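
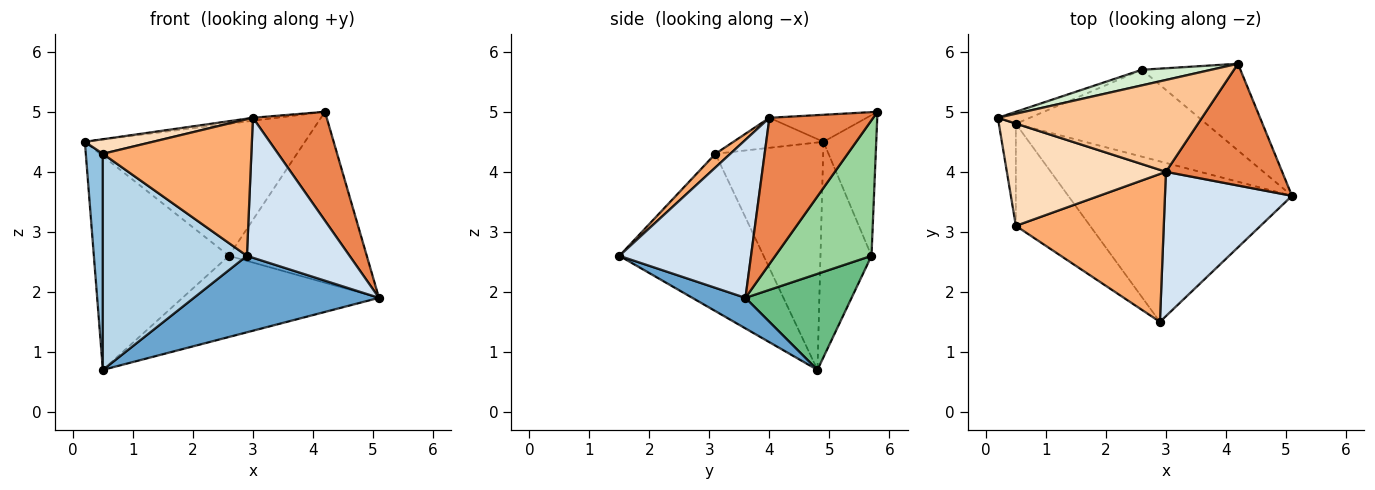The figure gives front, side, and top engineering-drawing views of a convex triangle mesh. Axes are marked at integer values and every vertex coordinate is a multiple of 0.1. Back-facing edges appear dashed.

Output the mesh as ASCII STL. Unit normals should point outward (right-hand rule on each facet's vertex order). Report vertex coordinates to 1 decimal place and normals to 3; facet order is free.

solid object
 facet normal 0.122 -0.427 -0.896
  outer loop
   vertex 0.5 4.8 0.7
   vertex 5.1 3.6 1.9
   vertex 2.9 1.5 2.6
  endloop
 endfacet
 facet normal -0.985 -0.156 -0.074
  outer loop
   vertex 0.5 3.1 4.3
   vertex 0.2 4.9 4.5
   vertex 0.5 4.8 0.7
  endloop
 endfacet
 facet normal -0.671 -0.670 -0.317
  outer loop
   vertex 0.5 3.1 4.3
   vertex 0.5 4.8 0.7
   vertex 2.9 1.5 2.6
  endloop
 endfacet
 facet normal 0.666 -0.519 0.535
  outer loop
   vertex 3.0 4.0 4.9
   vertex 2.9 1.5 2.6
   vertex 5.1 3.6 1.9
  endloop
 endfacet
 facet normal 0.684 -0.486 0.544
  outer loop
   vertex 3.0 4.0 4.9
   vertex 5.1 3.6 1.9
   vertex 4.2 5.8 5.0
  endloop
 endfacet
 facet normal 0.068 -0.677 0.733
  outer loop
   vertex 3.0 4.0 4.9
   vertex 0.5 3.1 4.3
   vertex 2.9 1.5 2.6
  endloop
 endfacet
 facet normal -0.131 0.032 0.991
  outer loop
   vertex 3.0 4.0 4.9
   vertex 4.2 5.8 5.0
   vertex 0.2 4.9 4.5
  endloop
 endfacet
 facet normal -0.184 -0.139 0.973
  outer loop
   vertex 3.0 4.0 4.9
   vertex 0.2 4.9 4.5
   vertex 0.5 3.1 4.3
  endloop
 endfacet
 facet normal 0.346 0.640 -0.686
  outer loop
   vertex 2.6 5.7 2.6
   vertex 5.1 3.6 1.9
   vertex 0.5 4.8 0.7
  endloop
 endfacet
 facet normal 0.529 0.757 -0.384
  outer loop
   vertex 2.6 5.7 2.6
   vertex 4.2 5.8 5.0
   vertex 5.1 3.6 1.9
  endloop
 endfacet
 facet normal -0.353 0.934 -0.052
  outer loop
   vertex 2.6 5.7 2.6
   vertex 0.5 4.8 0.7
   vertex 0.2 4.9 4.5
  endloop
 endfacet
 facet normal -0.232 0.966 0.114
  outer loop
   vertex 2.6 5.7 2.6
   vertex 0.2 4.9 4.5
   vertex 4.2 5.8 5.0
  endloop
 endfacet
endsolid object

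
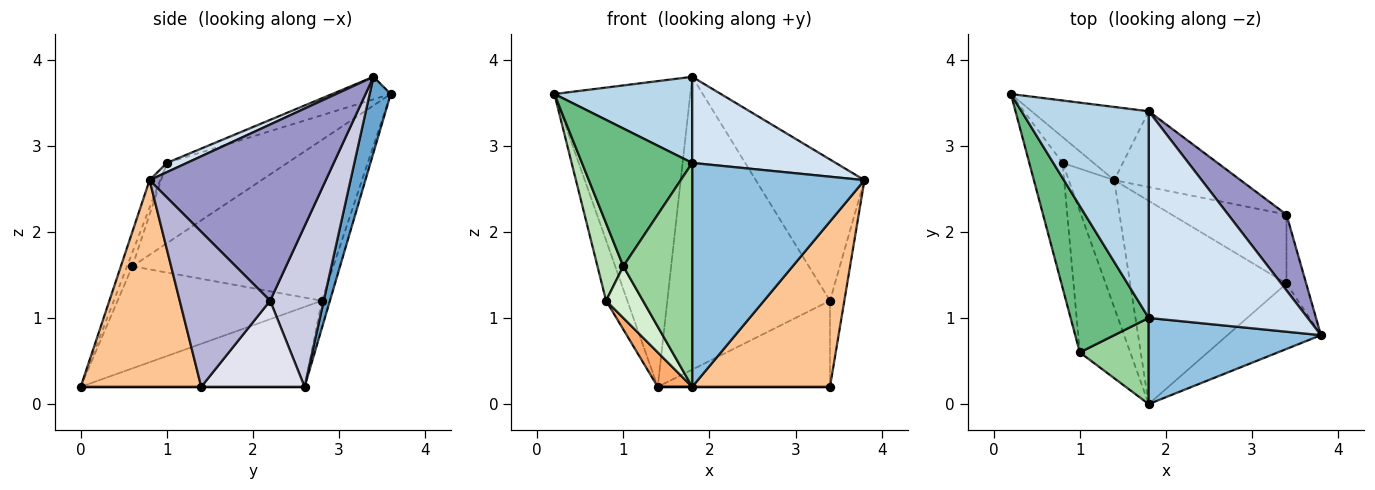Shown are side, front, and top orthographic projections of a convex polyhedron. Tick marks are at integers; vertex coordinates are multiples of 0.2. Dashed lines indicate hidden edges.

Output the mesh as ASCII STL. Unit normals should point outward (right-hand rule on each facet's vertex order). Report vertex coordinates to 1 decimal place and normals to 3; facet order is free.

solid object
 facet normal 0.149 0.962 -0.230
  outer loop
   vertex 1.4 2.6 0.2
   vertex 0.2 3.6 3.6
   vertex 1.8 3.4 3.8
  endloop
 endfacet
 facet normal -0.057 -0.932 0.358
  outer loop
   vertex 1.8 1.0 2.8
   vertex 1.8 0.0 0.2
   vertex 3.8 0.8 2.6
  endloop
 endfacet
 facet normal -0.161 -0.380 0.911
  outer loop
   vertex 1.8 1.0 2.8
   vertex 1.8 3.4 3.8
   vertex 0.2 3.6 3.6
  endloop
 endfacet
 facet normal 0.054 -0.384 0.922
  outer loop
   vertex 1.8 1.0 2.8
   vertex 3.8 0.8 2.6
   vertex 1.8 3.4 3.8
  endloop
 endfacet
 facet normal -0.330 0.868 -0.372
  outer loop
   vertex 0.8 2.8 1.2
   vertex 0.2 3.6 3.6
   vertex 1.4 2.6 0.2
  endloop
 endfacet
 facet normal -0.861 -0.133 -0.490
  outer loop
   vertex 0.8 2.8 1.2
   vertex 1.4 2.6 0.2
   vertex 1.8 0.0 0.2
  endloop
 endfacet
 facet normal 0.631 -0.721 -0.285
  outer loop
   vertex 3.4 1.4 0.2
   vertex 3.8 0.8 2.6
   vertex 1.8 0.0 0.2
  endloop
 endfacet
 facet normal 0.000 0.000 -1.000
  outer loop
   vertex 3.4 1.4 0.2
   vertex 1.8 0.0 0.2
   vertex 1.4 2.6 0.2
  endloop
 endfacet
 facet normal -0.600 -0.548 0.583
  outer loop
   vertex 1.0 0.6 1.6
   vertex 1.8 1.0 2.8
   vertex 0.2 3.6 3.6
  endloop
 endfacet
 facet normal -0.072 -0.931 0.358
  outer loop
   vertex 1.0 0.6 1.6
   vertex 1.8 0.0 0.2
   vertex 1.8 1.0 2.8
  endloop
 endfacet
 facet normal -0.972 -0.125 -0.201
  outer loop
   vertex 1.0 0.6 1.6
   vertex 0.2 3.6 3.6
   vertex 0.8 2.8 1.2
  endloop
 endfacet
 facet normal -0.885 -0.160 -0.437
  outer loop
   vertex 1.0 0.6 1.6
   vertex 0.8 2.8 1.2
   vertex 1.8 0.0 0.2
  endloop
 endfacet
 facet normal 0.819 0.505 0.271
  outer loop
   vertex 3.4 2.2 1.2
   vertex 1.8 3.4 3.8
   vertex 3.8 0.8 2.6
  endloop
 endfacet
 facet normal 0.980 0.156 -0.124
  outer loop
   vertex 3.4 2.2 1.2
   vertex 3.8 0.8 2.6
   vertex 3.4 1.4 0.2
  endloop
 endfacet
 facet normal 0.304 0.922 -0.239
  outer loop
   vertex 3.4 2.2 1.2
   vertex 1.4 2.6 0.2
   vertex 1.8 3.4 3.8
  endloop
 endfacet
 facet normal 0.424 0.707 -0.566
  outer loop
   vertex 3.4 2.2 1.2
   vertex 3.4 1.4 0.2
   vertex 1.4 2.6 0.2
  endloop
 endfacet
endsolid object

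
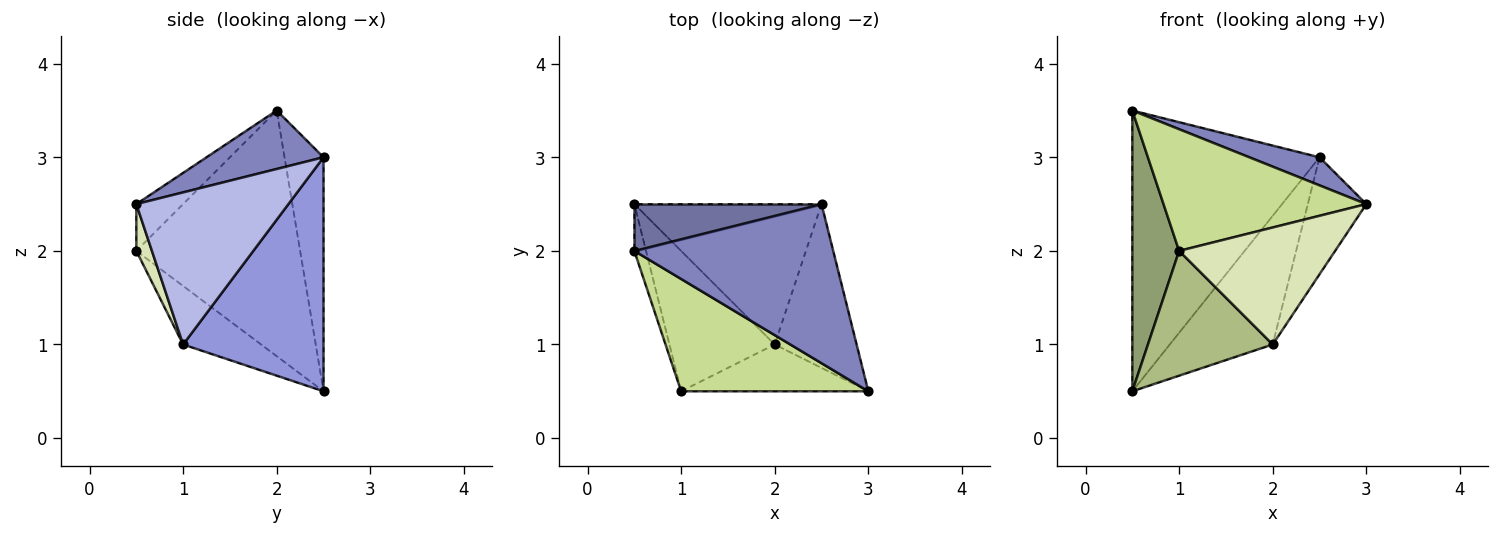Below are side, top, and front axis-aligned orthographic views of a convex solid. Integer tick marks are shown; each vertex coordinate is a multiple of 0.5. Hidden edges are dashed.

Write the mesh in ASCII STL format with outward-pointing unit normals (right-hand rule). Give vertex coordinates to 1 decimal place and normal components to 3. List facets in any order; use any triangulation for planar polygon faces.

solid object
 facet normal -0.201 0.966 0.161
  outer loop
   vertex 2.5 2.5 3.0
   vertex 0.5 2.5 0.5
   vertex 0.5 2.0 3.5
  endloop
 endfacet
 facet normal 0.278 -0.167 0.946
  outer loop
   vertex 2.5 2.5 3.0
   vertex 0.5 2.0 3.5
   vertex 3.0 0.5 2.5
  endloop
 endfacet
 facet normal 0.678 0.497 -0.542
  outer loop
   vertex 2.5 2.5 3.0
   vertex 2.0 1.0 1.0
   vertex 0.5 2.5 0.5
  endloop
 endfacet
 facet normal 0.834 0.321 -0.449
  outer loop
   vertex 2.5 2.5 3.0
   vertex 3.0 0.5 2.5
   vertex 2.0 1.0 1.0
  endloop
 endfacet
 facet normal -0.961 -0.274 -0.046
  outer loop
   vertex 1.0 0.5 2.0
   vertex 0.5 2.0 3.5
   vertex 0.5 2.5 0.5
  endloop
 endfacet
 facet normal -0.383 -0.614 -0.690
  outer loop
   vertex 1.0 0.5 2.0
   vertex 0.5 2.5 0.5
   vertex 2.0 1.0 1.0
  endloop
 endfacet
 facet normal -0.167 -0.724 0.669
  outer loop
   vertex 1.0 0.5 2.0
   vertex 3.0 0.5 2.5
   vertex 0.5 2.0 3.5
  endloop
 endfacet
 facet normal 0.092 -0.925 -0.370
  outer loop
   vertex 1.0 0.5 2.0
   vertex 2.0 1.0 1.0
   vertex 3.0 0.5 2.5
  endloop
 endfacet
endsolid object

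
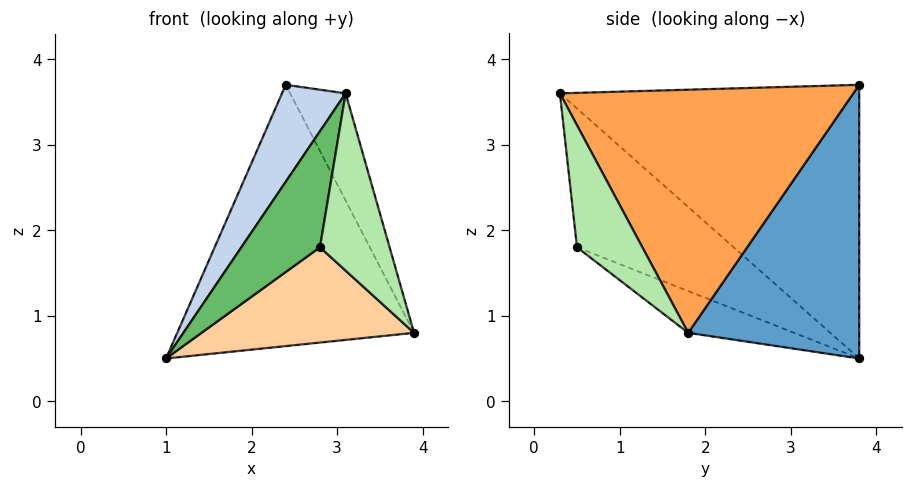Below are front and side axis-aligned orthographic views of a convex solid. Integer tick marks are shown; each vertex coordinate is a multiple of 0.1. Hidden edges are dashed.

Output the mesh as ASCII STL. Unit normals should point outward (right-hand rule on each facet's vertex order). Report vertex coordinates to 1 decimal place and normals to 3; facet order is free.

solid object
 facet normal 0.567 0.785 -0.248
  outer loop
   vertex 2.4 3.8 3.7
   vertex 3.9 1.8 0.8
   vertex 1.0 3.8 0.5
  endloop
 endfacet
 facet normal -0.899 -0.191 0.393
  outer loop
   vertex 2.4 3.8 3.7
   vertex 1.0 3.8 0.5
   vertex 3.1 0.3 3.6
  endloop
 endfacet
 facet normal 0.918 0.174 0.355
  outer loop
   vertex 2.4 3.8 3.7
   vertex 3.1 0.3 3.6
   vertex 3.9 1.8 0.8
  endloop
 endfacet
 facet normal -0.231 -0.463 -0.856
  outer loop
   vertex 2.8 0.5 1.8
   vertex 1.0 3.8 0.5
   vertex 3.9 1.8 0.8
  endloop
 endfacet
 facet normal -0.889 -0.446 0.099
  outer loop
   vertex 2.8 0.5 1.8
   vertex 3.1 0.3 3.6
   vertex 1.0 3.8 0.5
  endloop
 endfacet
 facet normal 0.672 -0.716 -0.191
  outer loop
   vertex 2.8 0.5 1.8
   vertex 3.9 1.8 0.8
   vertex 3.1 0.3 3.6
  endloop
 endfacet
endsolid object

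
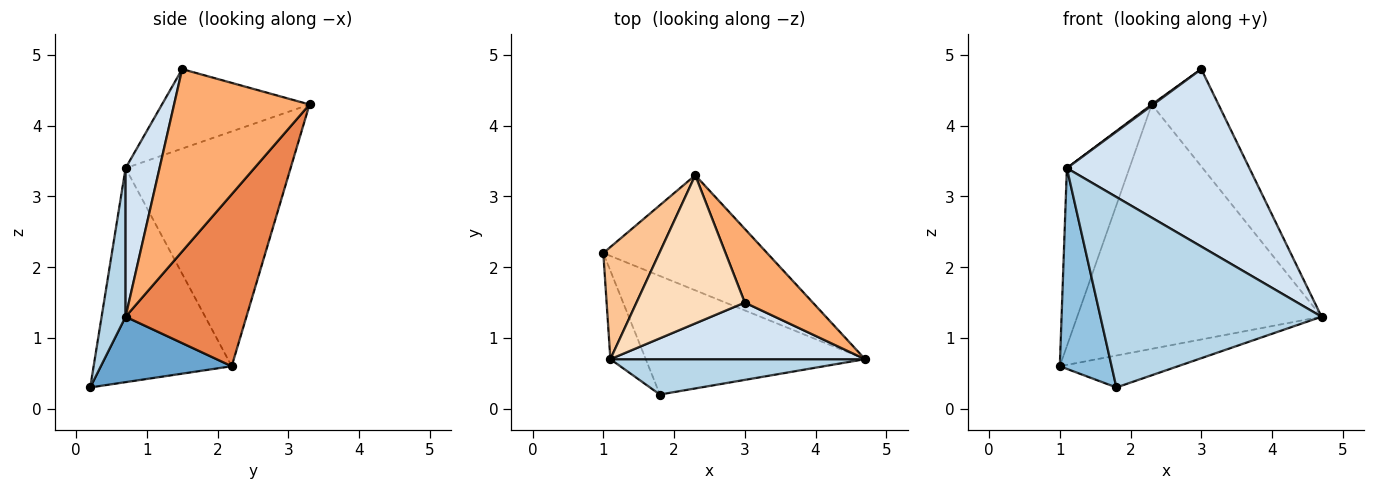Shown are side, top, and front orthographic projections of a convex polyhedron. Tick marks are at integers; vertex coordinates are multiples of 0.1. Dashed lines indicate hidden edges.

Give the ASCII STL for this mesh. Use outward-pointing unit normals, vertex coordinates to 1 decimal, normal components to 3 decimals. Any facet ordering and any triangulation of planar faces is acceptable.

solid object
 facet normal 0.277 0.250 -0.928
  outer loop
   vertex 1.8 0.2 0.3
   vertex 1.0 2.2 0.6
   vertex 4.7 0.7 1.3
  endloop
 endfacet
 facet normal -0.925 -0.347 -0.153
  outer loop
   vertex 1.1 0.7 3.4
   vertex 1.0 2.2 0.6
   vertex 1.8 0.2 0.3
  endloop
 endfacet
 facet normal 0.106 -0.978 0.182
  outer loop
   vertex 1.1 0.7 3.4
   vertex 1.8 0.2 0.3
   vertex 4.7 0.7 1.3
  endloop
 endfacet
 facet normal 0.175 -0.938 0.299
  outer loop
   vertex 1.1 0.7 3.4
   vertex 4.7 0.7 1.3
   vertex 3.0 1.5 4.8
  endloop
 endfacet
 facet normal 0.408 0.826 -0.389
  outer loop
   vertex 2.3 3.3 4.3
   vertex 4.7 0.7 1.3
   vertex 1.0 2.2 0.6
  endloop
 endfacet
 facet normal 0.851 0.419 0.317
  outer loop
   vertex 2.3 3.3 4.3
   vertex 3.0 1.5 4.8
   vertex 4.7 0.7 1.3
  endloop
 endfacet
 facet normal -0.913 0.346 0.218
  outer loop
   vertex 2.3 3.3 4.3
   vertex 1.0 2.2 0.6
   vertex 1.1 0.7 3.4
  endloop
 endfacet
 facet normal -0.592 -0.006 0.806
  outer loop
   vertex 2.3 3.3 4.3
   vertex 1.1 0.7 3.4
   vertex 3.0 1.5 4.8
  endloop
 endfacet
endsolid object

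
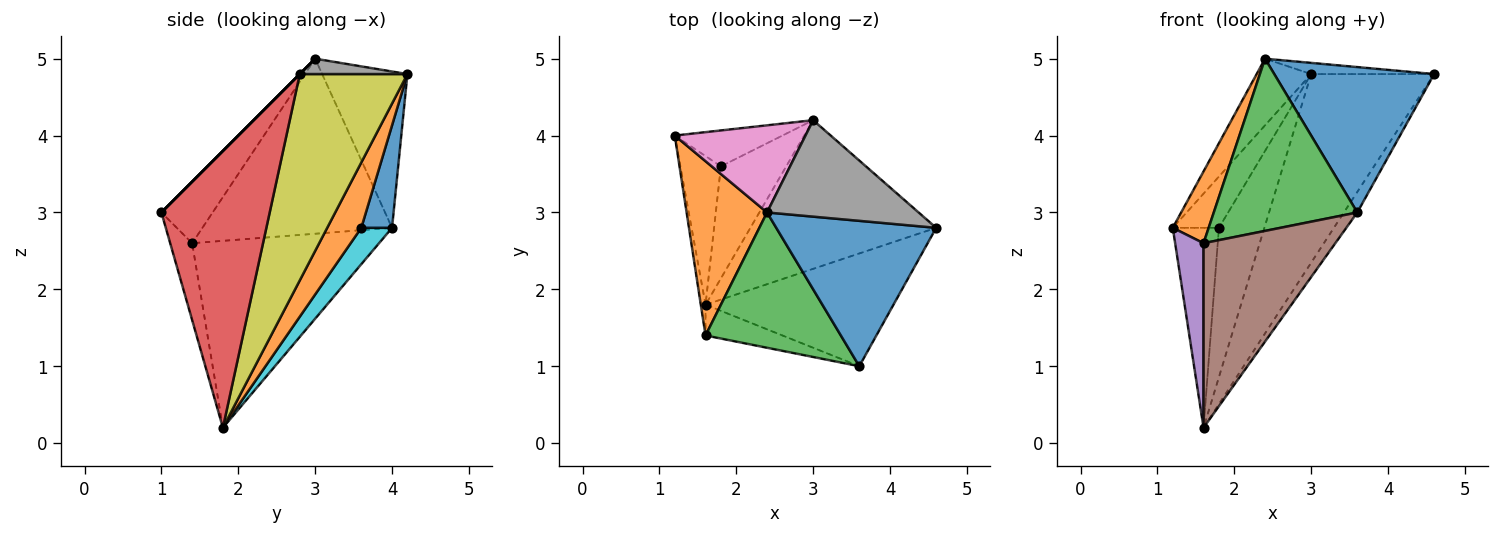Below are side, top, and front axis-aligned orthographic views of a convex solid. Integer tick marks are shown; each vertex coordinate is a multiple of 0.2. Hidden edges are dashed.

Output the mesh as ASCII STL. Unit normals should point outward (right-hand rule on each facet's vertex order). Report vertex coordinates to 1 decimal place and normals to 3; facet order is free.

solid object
 facet normal 0.000 -0.707 0.707
  outer loop
   vertex 2.4 3.0 5.0
   vertex 3.6 1.0 3.0
   vertex 4.6 2.8 4.8
  endloop
 endfacet
 facet normal -0.896 -0.169 0.411
  outer loop
   vertex 1.6 1.4 2.6
   vertex 2.4 3.0 5.0
   vertex 1.2 4.0 2.8
  endloop
 endfacet
 facet normal -0.270 -0.757 0.595
  outer loop
   vertex 1.6 1.4 2.6
   vertex 3.6 1.0 3.0
   vertex 2.4 3.0 5.0
  endloop
 endfacet
 facet normal 0.823 0.102 -0.559
  outer loop
   vertex 1.6 1.8 0.2
   vertex 4.6 2.8 4.8
   vertex 3.6 1.0 3.0
  endloop
 endfacet
 facet normal -0.988 -0.150 -0.025
  outer loop
   vertex 1.6 1.8 0.2
   vertex 1.6 1.4 2.6
   vertex 1.2 4.0 2.8
  endloop
 endfacet
 facet normal -0.162 -0.973 -0.162
  outer loop
   vertex 1.6 1.8 0.2
   vertex 3.6 1.0 3.0
   vertex 1.6 1.4 2.6
  endloop
 endfacet
 facet normal -0.689 0.440 0.576
  outer loop
   vertex 3.0 4.2 4.8
   vertex 1.2 4.0 2.8
   vertex 2.4 3.0 5.0
  endloop
 endfacet
 facet normal 0.100 0.115 0.988
  outer loop
   vertex 3.0 4.2 4.8
   vertex 2.4 3.0 5.0
   vertex 4.6 2.8 4.8
  endloop
 endfacet
 facet normal 0.566 0.647 -0.510
  outer loop
   vertex 3.0 4.2 4.8
   vertex 4.6 2.8 4.8
   vertex 1.6 1.8 0.2
  endloop
 endfacet
 facet normal 0.472 0.708 -0.526
  outer loop
   vertex 1.8 3.6 2.8
   vertex 1.6 1.8 0.2
   vertex 1.2 4.0 2.8
  endloop
 endfacet
 facet normal 0.479 0.719 -0.503
  outer loop
   vertex 1.8 3.6 2.8
   vertex 1.2 4.0 2.8
   vertex 3.0 4.2 4.8
  endloop
 endfacet
 facet normal 0.514 0.686 -0.514
  outer loop
   vertex 1.8 3.6 2.8
   vertex 3.0 4.2 4.8
   vertex 1.6 1.8 0.2
  endloop
 endfacet
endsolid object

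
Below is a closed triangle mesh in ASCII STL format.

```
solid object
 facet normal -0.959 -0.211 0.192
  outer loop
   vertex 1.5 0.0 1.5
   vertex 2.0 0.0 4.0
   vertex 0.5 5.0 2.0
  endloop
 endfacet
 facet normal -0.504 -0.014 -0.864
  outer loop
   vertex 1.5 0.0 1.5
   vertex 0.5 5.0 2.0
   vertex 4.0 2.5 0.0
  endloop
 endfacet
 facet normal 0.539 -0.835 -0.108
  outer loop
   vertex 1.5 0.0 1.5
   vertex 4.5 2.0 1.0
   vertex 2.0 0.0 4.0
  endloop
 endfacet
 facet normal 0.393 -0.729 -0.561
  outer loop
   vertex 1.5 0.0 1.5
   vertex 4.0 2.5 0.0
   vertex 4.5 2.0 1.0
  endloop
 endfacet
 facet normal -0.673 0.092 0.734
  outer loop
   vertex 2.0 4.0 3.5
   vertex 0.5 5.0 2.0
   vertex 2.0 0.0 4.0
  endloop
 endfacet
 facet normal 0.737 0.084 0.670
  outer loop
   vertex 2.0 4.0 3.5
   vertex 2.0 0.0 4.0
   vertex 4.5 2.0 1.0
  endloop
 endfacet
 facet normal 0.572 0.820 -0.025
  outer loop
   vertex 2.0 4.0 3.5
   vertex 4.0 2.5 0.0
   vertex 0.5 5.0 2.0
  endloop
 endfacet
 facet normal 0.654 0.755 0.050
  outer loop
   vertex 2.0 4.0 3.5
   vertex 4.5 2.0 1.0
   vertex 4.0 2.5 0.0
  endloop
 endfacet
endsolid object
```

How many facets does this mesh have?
8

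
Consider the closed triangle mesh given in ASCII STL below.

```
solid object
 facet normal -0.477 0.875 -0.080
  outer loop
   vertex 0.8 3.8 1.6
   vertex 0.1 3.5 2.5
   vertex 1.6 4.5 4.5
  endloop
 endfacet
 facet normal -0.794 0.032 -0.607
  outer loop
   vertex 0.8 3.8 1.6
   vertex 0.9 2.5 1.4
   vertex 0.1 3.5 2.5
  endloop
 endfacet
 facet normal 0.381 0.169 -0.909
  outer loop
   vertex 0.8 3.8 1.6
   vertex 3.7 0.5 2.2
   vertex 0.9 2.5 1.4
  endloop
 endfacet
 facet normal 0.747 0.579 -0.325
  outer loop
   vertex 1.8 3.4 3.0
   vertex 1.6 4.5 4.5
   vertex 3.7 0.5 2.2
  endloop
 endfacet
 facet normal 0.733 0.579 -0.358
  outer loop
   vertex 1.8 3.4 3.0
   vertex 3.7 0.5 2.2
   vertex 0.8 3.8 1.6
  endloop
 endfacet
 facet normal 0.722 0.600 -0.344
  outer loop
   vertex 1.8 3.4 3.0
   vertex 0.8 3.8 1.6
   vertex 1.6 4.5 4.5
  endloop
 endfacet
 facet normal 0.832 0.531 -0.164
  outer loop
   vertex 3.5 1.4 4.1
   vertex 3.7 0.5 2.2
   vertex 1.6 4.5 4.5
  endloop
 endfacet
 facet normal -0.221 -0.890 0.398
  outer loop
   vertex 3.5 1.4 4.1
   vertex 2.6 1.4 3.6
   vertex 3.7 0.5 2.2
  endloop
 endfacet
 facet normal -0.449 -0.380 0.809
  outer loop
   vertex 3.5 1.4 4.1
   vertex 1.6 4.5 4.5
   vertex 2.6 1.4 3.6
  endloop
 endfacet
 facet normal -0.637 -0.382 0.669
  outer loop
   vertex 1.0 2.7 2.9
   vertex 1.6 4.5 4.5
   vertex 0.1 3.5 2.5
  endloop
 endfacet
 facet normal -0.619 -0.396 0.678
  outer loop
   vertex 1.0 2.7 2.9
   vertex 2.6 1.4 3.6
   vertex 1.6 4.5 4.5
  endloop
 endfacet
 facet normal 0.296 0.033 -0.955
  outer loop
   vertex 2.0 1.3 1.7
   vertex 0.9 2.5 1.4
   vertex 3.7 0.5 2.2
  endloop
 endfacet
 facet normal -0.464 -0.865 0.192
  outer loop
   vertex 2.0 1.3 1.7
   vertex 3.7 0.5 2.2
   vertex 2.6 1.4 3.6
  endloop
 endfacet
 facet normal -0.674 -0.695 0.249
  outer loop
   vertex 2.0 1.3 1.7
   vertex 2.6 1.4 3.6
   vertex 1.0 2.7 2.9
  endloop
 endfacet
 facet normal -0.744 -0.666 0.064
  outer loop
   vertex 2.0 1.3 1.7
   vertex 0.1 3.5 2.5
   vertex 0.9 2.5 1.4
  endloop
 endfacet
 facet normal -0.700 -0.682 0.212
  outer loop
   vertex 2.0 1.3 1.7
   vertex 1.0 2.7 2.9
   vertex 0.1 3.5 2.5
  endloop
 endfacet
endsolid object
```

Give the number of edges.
24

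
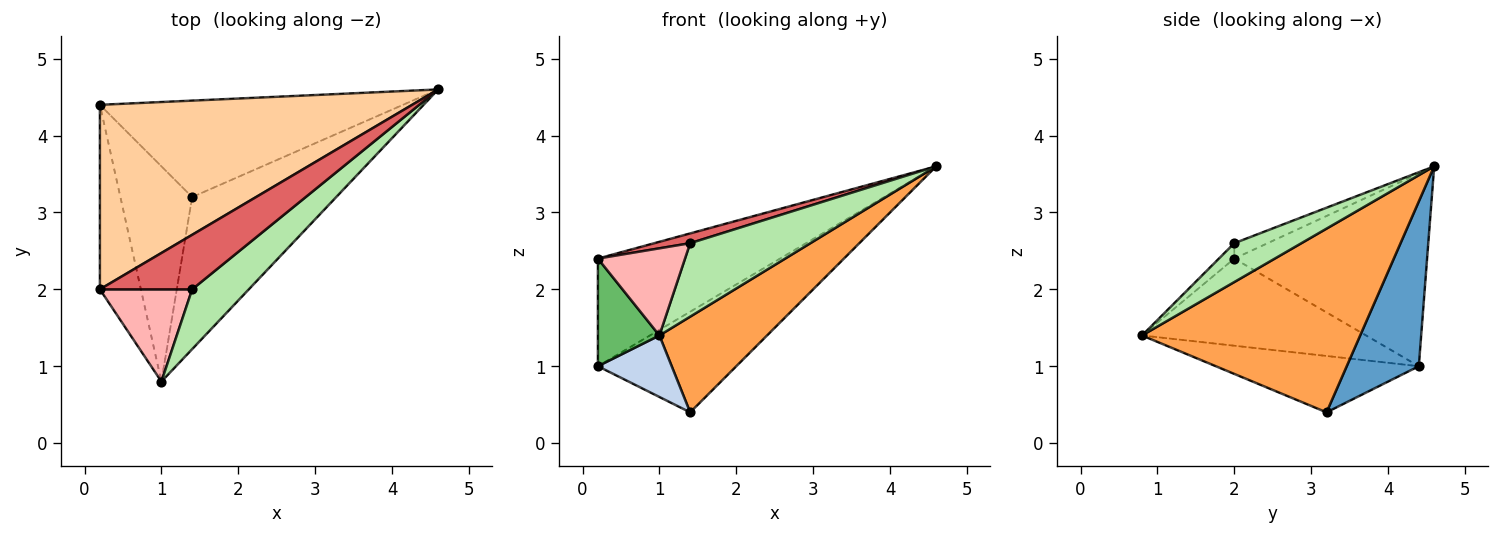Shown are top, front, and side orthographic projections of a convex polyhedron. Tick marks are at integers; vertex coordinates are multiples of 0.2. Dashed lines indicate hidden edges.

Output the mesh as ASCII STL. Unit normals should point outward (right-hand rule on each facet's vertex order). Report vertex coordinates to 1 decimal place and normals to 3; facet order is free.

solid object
 facet normal 0.352 0.676 -0.648
  outer loop
   vertex 1.4 3.2 0.4
   vertex 0.2 4.4 1.0
   vertex 4.6 4.6 3.6
  endloop
 endfacet
 facet normal -0.603 -0.219 -0.767
  outer loop
   vertex 1.4 3.2 0.4
   vertex 1.0 0.8 1.4
   vertex 0.2 4.4 1.0
  endloop
 endfacet
 facet normal 0.734 -0.362 -0.575
  outer loop
   vertex 1.4 3.2 0.4
   vertex 4.6 4.6 3.6
   vertex 1.0 0.8 1.4
  endloop
 endfacet
 facet normal -0.471 0.445 0.762
  outer loop
   vertex 0.2 2.0 2.4
   vertex 4.6 4.6 3.6
   vertex 0.2 4.4 1.0
  endloop
 endfacet
 facet normal -0.878 -0.241 -0.413
  outer loop
   vertex 0.2 2.0 2.4
   vertex 0.2 4.4 1.0
   vertex 1.0 0.8 1.4
  endloop
 endfacet
 facet normal 0.397 -0.712 0.579
  outer loop
   vertex 1.4 2.0 2.6
   vertex 1.0 0.8 1.4
   vertex 4.6 4.6 3.6
  endloop
 endfacet
 facet normal -0.162 -0.174 0.971
  outer loop
   vertex 1.4 2.0 2.6
   vertex 4.6 4.6 3.6
   vertex 0.2 2.0 2.4
  endloop
 endfacet
 facet normal -0.120 -0.682 0.722
  outer loop
   vertex 1.4 2.0 2.6
   vertex 0.2 2.0 2.4
   vertex 1.0 0.8 1.4
  endloop
 endfacet
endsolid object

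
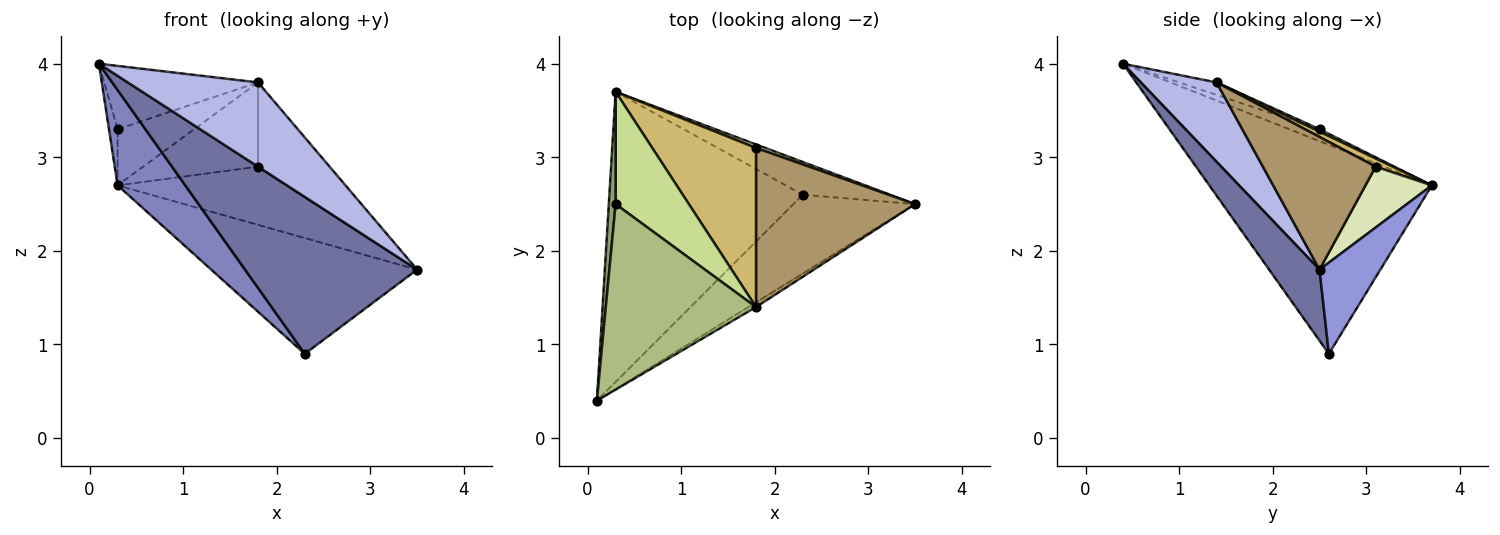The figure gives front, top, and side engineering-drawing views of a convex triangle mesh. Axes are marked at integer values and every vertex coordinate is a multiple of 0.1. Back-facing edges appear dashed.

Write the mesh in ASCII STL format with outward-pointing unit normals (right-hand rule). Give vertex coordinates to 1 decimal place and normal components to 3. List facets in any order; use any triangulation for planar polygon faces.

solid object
 facet normal 0.253 -0.865 -0.434
  outer loop
   vertex 2.3 2.6 0.9
   vertex 3.5 2.5 1.8
   vertex 0.1 0.4 4.0
  endloop
 endfacet
 facet normal -0.716 -0.218 -0.663
  outer loop
   vertex 2.3 2.6 0.9
   vertex 0.1 0.4 4.0
   vertex 0.3 3.7 2.7
  endloop
 endfacet
 facet normal 0.273 0.926 -0.262
  outer loop
   vertex 2.3 2.6 0.9
   vertex 0.3 3.7 2.7
   vertex 3.5 2.5 1.8
  endloop
 endfacet
 facet normal 0.502 -0.863 -0.048
  outer loop
   vertex 1.8 1.4 3.8
   vertex 0.1 0.4 4.0
   vertex 3.5 2.5 1.8
  endloop
 endfacet
 facet normal -0.843 0.241 0.482
  outer loop
   vertex 0.3 2.5 3.3
   vertex 0.3 3.7 2.7
   vertex 0.1 0.4 4.0
  endloop
 endfacet
 facet normal -0.078 0.322 0.944
  outer loop
   vertex 0.3 2.5 3.3
   vertex 0.1 0.4 4.0
   vertex 1.8 1.4 3.8
  endloop
 endfacet
 facet normal 0.030 0.447 0.894
  outer loop
   vertex 0.3 2.5 3.3
   vertex 1.8 1.4 3.8
   vertex 0.3 3.7 2.7
  endloop
 endfacet
 facet normal 0.364 0.930 0.056
  outer loop
   vertex 1.8 3.1 2.9
   vertex 3.5 2.5 1.8
   vertex 0.3 3.7 2.7
  endloop
 endfacet
 facet normal 0.593 0.377 0.711
  outer loop
   vertex 1.8 3.1 2.9
   vertex 1.8 1.4 3.8
   vertex 3.5 2.5 1.8
  endloop
 endfacet
 facet normal 0.069 0.467 0.882
  outer loop
   vertex 1.8 3.1 2.9
   vertex 0.3 3.7 2.7
   vertex 1.8 1.4 3.8
  endloop
 endfacet
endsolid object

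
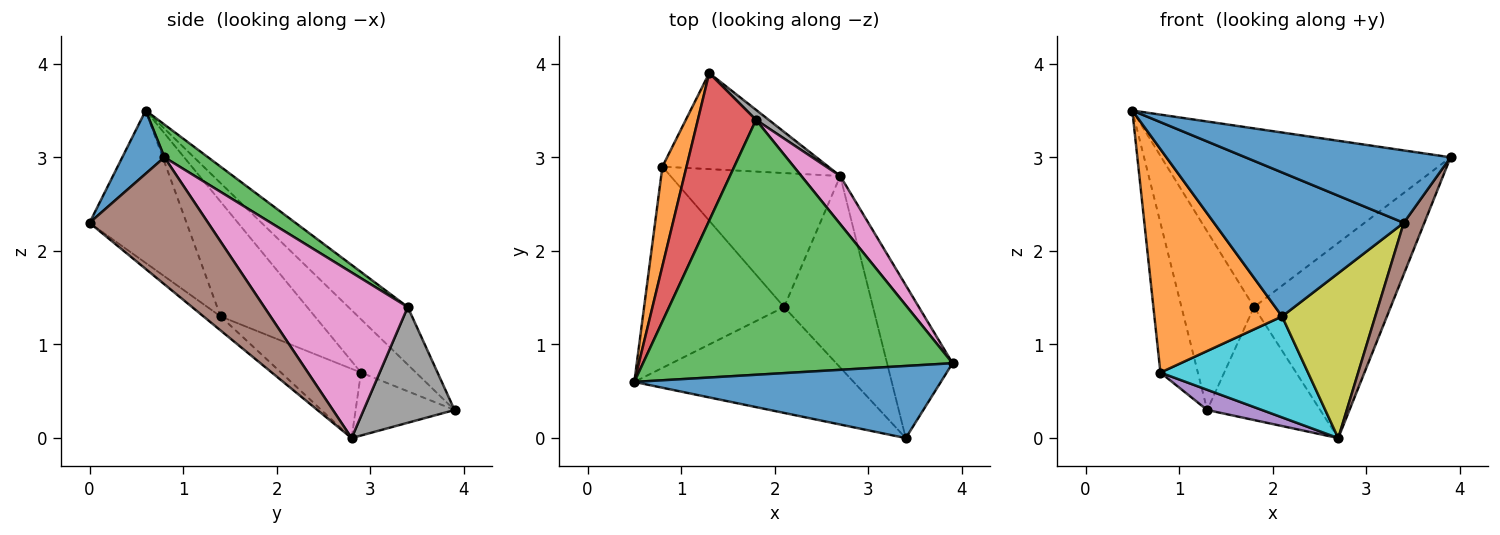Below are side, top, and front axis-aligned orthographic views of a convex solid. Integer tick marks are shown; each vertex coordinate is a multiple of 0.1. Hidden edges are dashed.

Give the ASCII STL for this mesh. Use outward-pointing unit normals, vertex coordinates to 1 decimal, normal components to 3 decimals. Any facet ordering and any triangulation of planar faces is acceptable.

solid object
 facet normal 0.144 -0.701 0.698
  outer loop
   vertex 3.4 0.0 2.3
   vertex 3.9 0.8 3.0
   vertex 0.5 0.6 3.5
  endloop
 endfacet
 facet normal -0.774 0.527 0.350
  outer loop
   vertex 0.8 2.9 0.7
   vertex 0.5 0.6 3.5
   vertex 1.3 3.9 0.3
  endloop
 endfacet
 facet normal 0.086 0.572 0.816
  outer loop
   vertex 1.8 3.4 1.4
   vertex 0.5 0.6 3.5
   vertex 3.9 0.8 3.0
  endloop
 endfacet
 facet normal -0.534 0.652 0.539
  outer loop
   vertex 1.8 3.4 1.4
   vertex 1.3 3.9 0.3
   vertex 0.5 0.6 3.5
  endloop
 endfacet
 facet normal -0.348 -0.193 -0.917
  outer loop
   vertex 2.7 2.8 0.0
   vertex 0.8 2.9 0.7
   vertex 1.3 3.9 0.3
  endloop
 endfacet
 facet normal 0.878 -0.153 -0.453
  outer loop
   vertex 2.7 2.8 0.0
   vertex 3.9 0.8 3.0
   vertex 3.4 0.0 2.3
  endloop
 endfacet
 facet normal 0.714 0.680 0.168
  outer loop
   vertex 2.7 2.8 0.0
   vertex 1.8 3.4 1.4
   vertex 3.9 0.8 3.0
  endloop
 endfacet
 facet normal 0.625 0.777 0.069
  outer loop
   vertex 2.7 2.8 0.0
   vertex 1.3 3.9 0.3
   vertex 1.8 3.4 1.4
  endloop
 endfacet
 facet normal -0.119 -0.648 -0.752
  outer loop
   vertex 2.1 1.4 1.3
   vertex 2.7 2.8 0.0
   vertex 3.4 0.0 2.3
  endloop
 endfacet
 facet normal -0.310 -0.572 -0.759
  outer loop
   vertex 2.1 1.4 1.3
   vertex 0.8 2.9 0.7
   vertex 2.7 2.8 0.0
  endloop
 endfacet
 facet normal -0.381 -0.745 -0.548
  outer loop
   vertex 2.1 1.4 1.3
   vertex 3.4 0.0 2.3
   vertex 0.5 0.6 3.5
  endloop
 endfacet
 facet normal -0.481 -0.652 -0.587
  outer loop
   vertex 2.1 1.4 1.3
   vertex 0.5 0.6 3.5
   vertex 0.8 2.9 0.7
  endloop
 endfacet
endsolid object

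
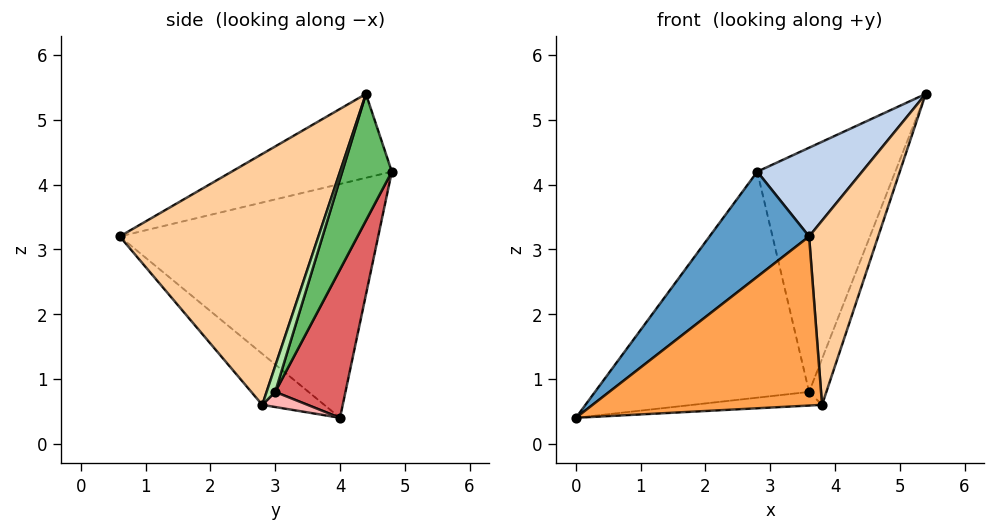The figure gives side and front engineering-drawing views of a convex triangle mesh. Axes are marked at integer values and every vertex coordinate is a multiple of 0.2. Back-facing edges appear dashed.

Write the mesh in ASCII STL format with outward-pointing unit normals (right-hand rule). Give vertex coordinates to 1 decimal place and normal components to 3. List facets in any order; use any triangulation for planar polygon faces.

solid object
 facet normal -0.742 -0.286 0.607
  outer loop
   vertex 2.8 4.8 4.2
   vertex 0.0 4.0 0.4
   vertex 3.6 0.6 3.2
  endloop
 endfacet
 facet normal -0.437 -0.286 0.852
  outer loop
   vertex 2.8 4.8 4.2
   vertex 3.6 0.6 3.2
   vertex 5.4 4.4 5.4
  endloop
 endfacet
 facet normal -0.200 -0.740 -0.642
  outer loop
   vertex 3.8 2.8 0.6
   vertex 3.6 0.6 3.2
   vertex 0.0 4.0 0.4
  endloop
 endfacet
 facet normal 0.925 -0.322 -0.201
  outer loop
   vertex 3.8 2.8 0.6
   vertex 5.4 4.4 5.4
   vertex 3.6 0.6 3.2
  endloop
 endfacet
 facet normal 0.312 0.868 -0.386
  outer loop
   vertex 3.6 3.0 0.8
   vertex 2.8 4.8 4.2
   vertex 5.4 4.4 5.4
  endloop
 endfacet
 facet normal 0.408 0.816 -0.408
  outer loop
   vertex 3.6 3.0 0.8
   vertex 5.4 4.4 5.4
   vertex 3.8 2.8 0.6
  endloop
 endfacet
 facet normal 0.286 0.873 -0.395
  outer loop
   vertex 3.6 3.0 0.8
   vertex 0.0 4.0 0.4
   vertex 2.8 4.8 4.2
  endloop
 endfacet
 facet normal 0.282 0.805 -0.523
  outer loop
   vertex 3.6 3.0 0.8
   vertex 3.8 2.8 0.6
   vertex 0.0 4.0 0.4
  endloop
 endfacet
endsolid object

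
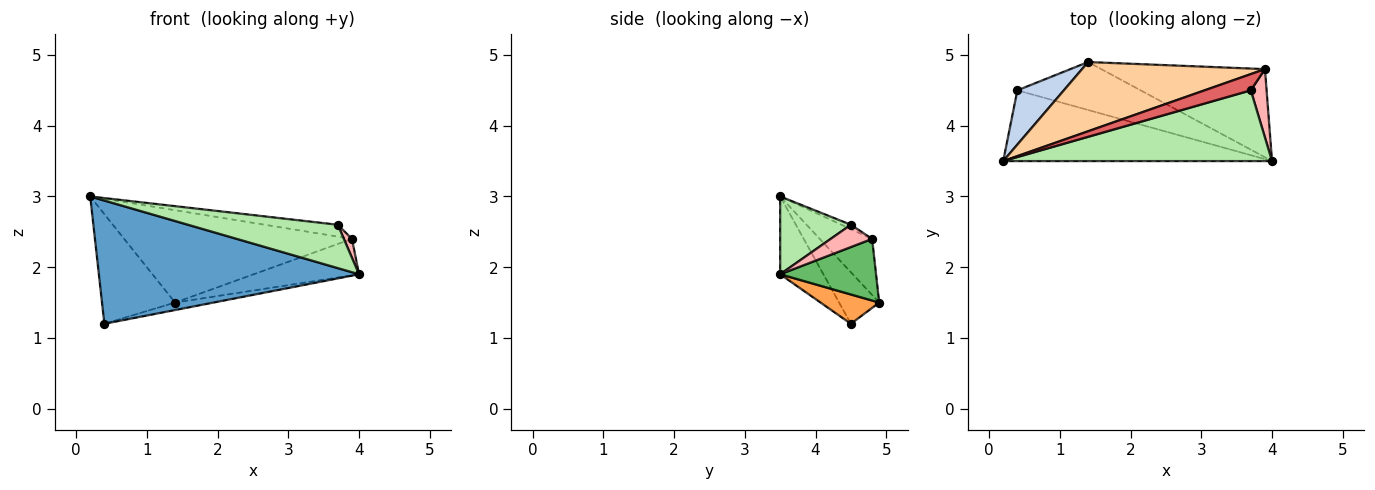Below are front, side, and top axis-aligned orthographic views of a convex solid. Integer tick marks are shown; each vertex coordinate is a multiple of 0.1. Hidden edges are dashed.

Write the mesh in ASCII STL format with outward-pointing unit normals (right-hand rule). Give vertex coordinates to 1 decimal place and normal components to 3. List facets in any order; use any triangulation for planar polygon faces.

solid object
 facet normal -0.143 -0.858 -0.493
  outer loop
   vertex 0.4 4.5 1.2
   vertex 4.0 3.5 1.9
   vertex 0.2 3.5 3.0
  endloop
 endfacet
 facet normal -0.441 0.804 0.398
  outer loop
   vertex 0.4 4.5 1.2
   vertex 0.2 3.5 3.0
   vertex 1.4 4.9 1.5
  endloop
 endfacet
 facet normal 0.229 0.150 -0.962
  outer loop
   vertex 0.4 4.5 1.2
   vertex 1.4 4.9 1.5
   vertex 4.0 3.5 1.9
  endloop
 endfacet
 facet normal -0.181 0.787 0.590
  outer loop
   vertex 3.9 4.8 2.4
   vertex 1.4 4.9 1.5
   vertex 0.2 3.5 3.0
  endloop
 endfacet
 facet normal 0.329 0.361 -0.873
  outer loop
   vertex 3.9 4.8 2.4
   vertex 4.0 3.5 1.9
   vertex 1.4 4.9 1.5
  endloop
 endfacet
 facet normal 0.240 -0.507 0.828
  outer loop
   vertex 3.7 4.5 2.6
   vertex 0.2 3.5 3.0
   vertex 4.0 3.5 1.9
  endloop
 endfacet
 facet normal -0.076 0.588 0.806
  outer loop
   vertex 3.7 4.5 2.6
   vertex 3.9 4.8 2.4
   vertex 0.2 3.5 3.0
  endloop
 endfacet
 facet normal 0.806 -0.157 0.570
  outer loop
   vertex 3.7 4.5 2.6
   vertex 4.0 3.5 1.9
   vertex 3.9 4.8 2.4
  endloop
 endfacet
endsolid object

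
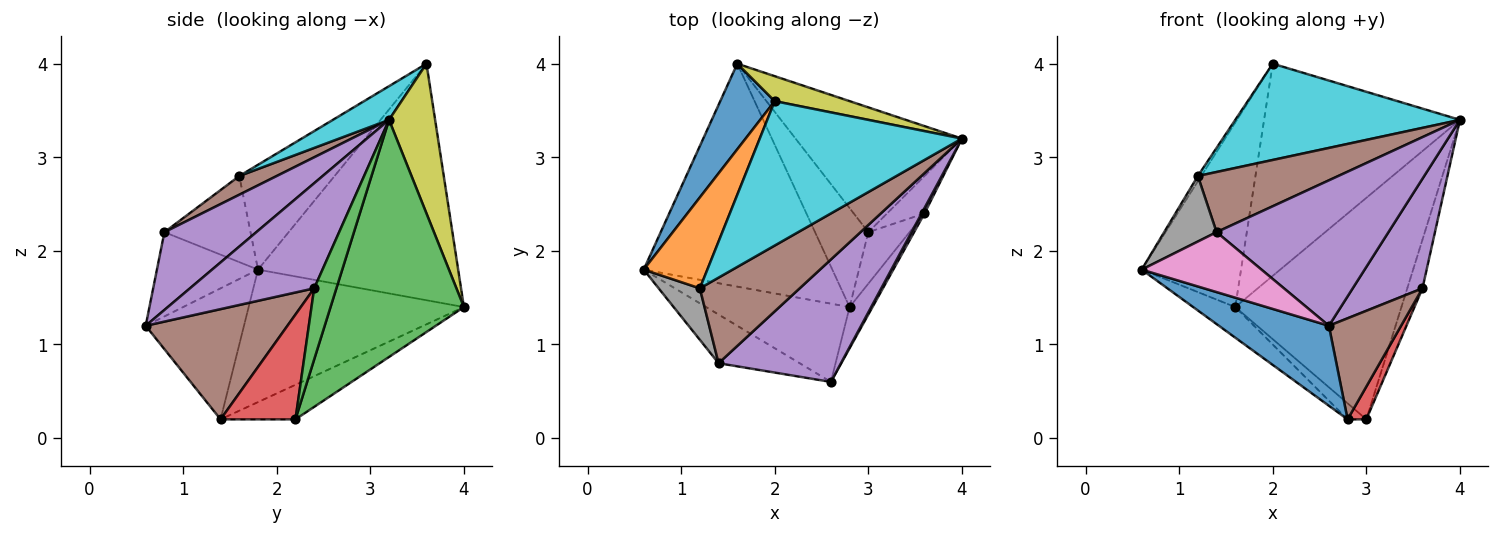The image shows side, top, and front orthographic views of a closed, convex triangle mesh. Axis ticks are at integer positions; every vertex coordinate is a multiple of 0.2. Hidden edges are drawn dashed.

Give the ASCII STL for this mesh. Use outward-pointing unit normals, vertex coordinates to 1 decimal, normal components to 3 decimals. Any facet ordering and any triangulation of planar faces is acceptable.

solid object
 facet normal -0.538 -0.602 -0.590
  outer loop
   vertex 2.8 1.4 0.2
   vertex 2.6 0.6 1.2
   vertex 0.6 1.8 1.8
  endloop
 endfacet
 facet normal -0.571 0.112 -0.813
  outer loop
   vertex 2.8 1.4 0.2
   vertex 0.6 1.8 1.8
   vertex 1.6 4.0 1.4
  endloop
 endfacet
 facet normal 0.573 0.714 -0.402
  outer loop
   vertex 3.0 2.2 0.2
   vertex 1.6 4.0 1.4
   vertex 4.0 3.2 3.4
  endloop
 endfacet
 facet normal -0.539 0.135 -0.831
  outer loop
   vertex 3.0 2.2 0.2
   vertex 2.8 1.4 0.2
   vertex 1.6 4.0 1.4
  endloop
 endfacet
 facet normal 0.379 -0.708 0.596
  outer loop
   vertex 1.4 0.8 2.2
   vertex 2.6 0.6 1.2
   vertex 4.0 3.2 3.4
  endloop
 endfacet
 facet normal 0.152 -0.569 0.809
  outer loop
   vertex 1.4 0.8 2.2
   vertex 4.0 3.2 3.4
   vertex 1.2 1.6 2.8
  endloop
 endfacet
 facet normal -0.548 -0.649 -0.528
  outer loop
   vertex 1.4 0.8 2.2
   vertex 0.6 1.8 1.8
   vertex 2.6 0.6 1.2
  endloop
 endfacet
 facet normal -0.791 -0.481 0.378
  outer loop
   vertex 1.4 0.8 2.2
   vertex 1.2 1.6 2.8
   vertex 0.6 1.8 1.8
  endloop
 endfacet
 facet normal 0.228 0.967 0.114
  outer loop
   vertex 2.0 3.6 4.0
   vertex 4.0 3.2 3.4
   vertex 1.6 4.0 1.4
  endloop
 endfacet
 facet normal 0.137 -0.549 0.824
  outer loop
   vertex 2.0 3.6 4.0
   vertex 1.2 1.6 2.8
   vertex 4.0 3.2 3.4
  endloop
 endfacet
 facet normal -0.877 0.435 0.202
  outer loop
   vertex 2.0 3.6 4.0
   vertex 1.6 4.0 1.4
   vertex 0.6 1.8 1.8
  endloop
 endfacet
 facet normal -0.854 0.031 0.519
  outer loop
   vertex 2.0 3.6 4.0
   vertex 0.6 1.8 1.8
   vertex 1.2 1.6 2.8
  endloop
 endfacet
 facet normal 0.757 0.518 -0.398
  outer loop
   vertex 3.6 2.4 1.6
   vertex 3.0 2.2 0.2
   vertex 4.0 3.2 3.4
  endloop
 endfacet
 facet normal 0.907 -0.227 -0.356
  outer loop
   vertex 3.6 2.4 1.6
   vertex 2.8 1.4 0.2
   vertex 3.0 2.2 0.2
  endloop
 endfacet
 facet normal 0.872 -0.490 0.024
  outer loop
   vertex 3.6 2.4 1.6
   vertex 4.0 3.2 3.4
   vertex 2.6 0.6 1.2
  endloop
 endfacet
 facet normal 0.876 -0.446 -0.182
  outer loop
   vertex 3.6 2.4 1.6
   vertex 2.6 0.6 1.2
   vertex 2.8 1.4 0.2
  endloop
 endfacet
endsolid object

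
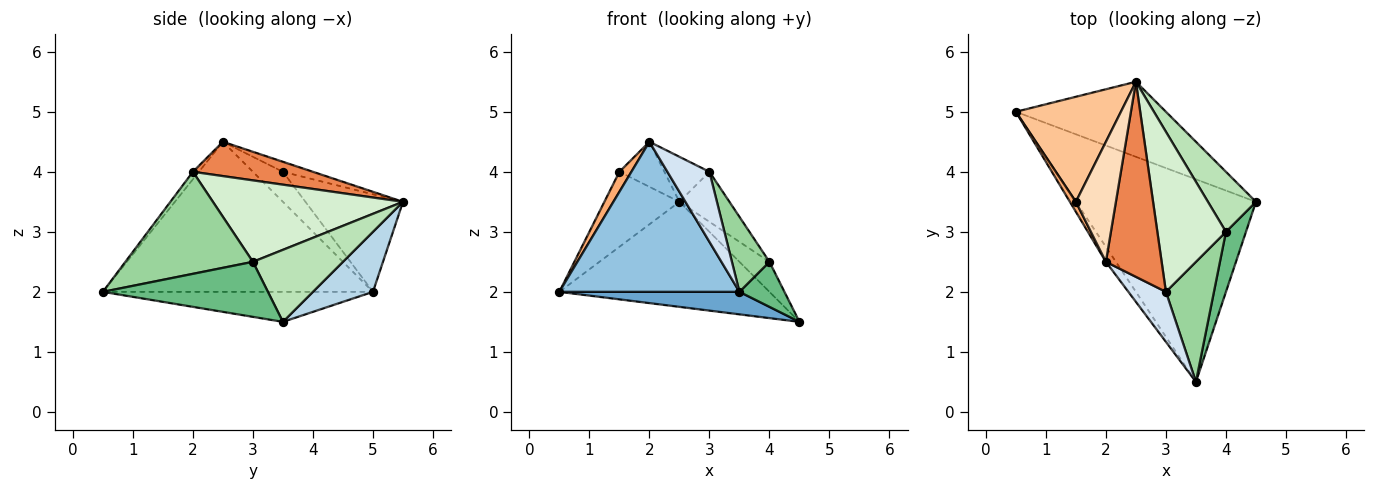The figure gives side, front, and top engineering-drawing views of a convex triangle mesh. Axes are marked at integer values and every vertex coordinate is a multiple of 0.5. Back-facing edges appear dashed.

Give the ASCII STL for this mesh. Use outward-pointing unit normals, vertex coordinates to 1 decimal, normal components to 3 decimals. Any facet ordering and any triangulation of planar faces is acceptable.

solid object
 facet normal -0.163 -0.109 -0.981
  outer loop
   vertex 3.5 0.5 2.0
   vertex 0.5 5.0 2.0
   vertex 4.5 3.5 1.5
  endloop
 endfacet
 facet normal -0.831 -0.554 -0.055
  outer loop
   vertex 2.0 2.5 4.5
   vertex 0.5 5.0 2.0
   vertex 3.5 0.5 2.0
  endloop
 endfacet
 facet normal 0.226 0.793 -0.566
  outer loop
   vertex 2.5 5.5 3.5
   vertex 4.5 3.5 1.5
   vertex 0.5 5.0 2.0
  endloop
 endfacet
 facet normal -0.115 -0.808 0.577
  outer loop
   vertex 3.0 2.0 4.0
   vertex 2.0 2.5 4.5
   vertex 3.5 0.5 2.0
  endloop
 endfacet
 facet normal 0.514 0.193 0.836
  outer loop
   vertex 3.0 2.0 4.0
   vertex 2.5 5.5 3.5
   vertex 2.0 2.5 4.5
  endloop
 endfacet
 facet normal -0.913 -0.365 0.183
  outer loop
   vertex 1.5 3.5 4.0
   vertex 0.5 5.0 2.0
   vertex 2.0 2.5 4.5
  endloop
 endfacet
 facet normal -0.603 0.464 0.649
  outer loop
   vertex 1.5 3.5 4.0
   vertex 2.5 5.5 3.5
   vertex 0.5 5.0 2.0
  endloop
 endfacet
 facet normal -0.228 0.342 0.912
  outer loop
   vertex 1.5 3.5 4.0
   vertex 2.0 2.5 4.5
   vertex 2.5 5.5 3.5
  endloop
 endfacet
 facet normal 0.910 -0.248 0.331
  outer loop
   vertex 4.0 3.0 2.5
   vertex 3.5 0.5 2.0
   vertex 4.5 3.5 1.5
  endloop
 endfacet
 facet normal 0.874 -0.257 0.411
  outer loop
   vertex 4.0 3.0 2.5
   vertex 3.0 2.0 4.0
   vertex 3.5 0.5 2.0
  endloop
 endfacet
 facet normal 0.802 0.267 0.535
  outer loop
   vertex 4.0 3.0 2.5
   vertex 4.5 3.5 1.5
   vertex 2.5 5.5 3.5
  endloop
 endfacet
 facet normal 0.750 0.197 0.631
  outer loop
   vertex 4.0 3.0 2.5
   vertex 2.5 5.5 3.5
   vertex 3.0 2.0 4.0
  endloop
 endfacet
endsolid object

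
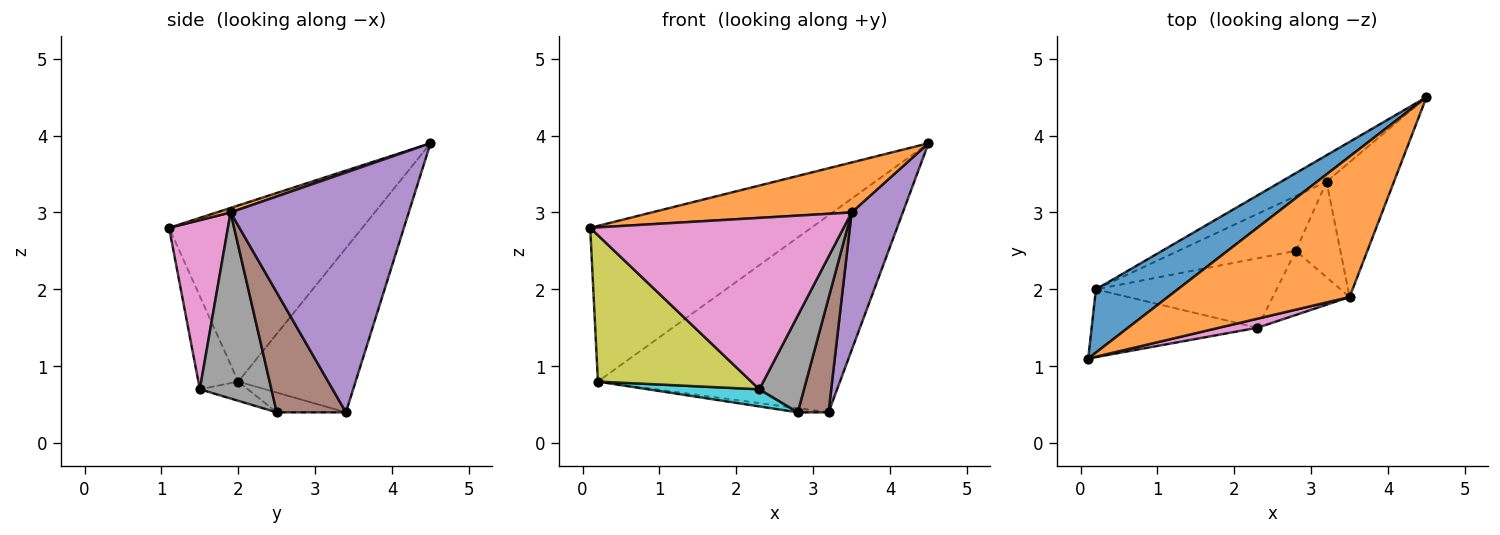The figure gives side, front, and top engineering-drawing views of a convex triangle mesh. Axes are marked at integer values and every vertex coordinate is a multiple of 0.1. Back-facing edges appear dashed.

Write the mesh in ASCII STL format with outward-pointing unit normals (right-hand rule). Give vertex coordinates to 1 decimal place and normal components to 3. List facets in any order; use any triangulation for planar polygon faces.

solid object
 facet normal -0.629 0.720 0.292
  outer loop
   vertex 0.2 2.0 0.8
   vertex 0.1 1.1 2.8
   vertex 4.5 4.5 3.9
  endloop
 endfacet
 facet normal 0.023 -0.335 0.942
  outer loop
   vertex 3.5 1.9 3.0
   vertex 4.5 4.5 3.9
   vertex 0.1 1.1 2.8
  endloop
 endfacet
 facet normal -0.433 0.893 -0.120
  outer loop
   vertex 3.2 3.4 0.4
   vertex 0.2 2.0 0.8
   vertex 4.5 4.5 3.9
  endloop
 endfacet
 facet normal -0.165 0.074 -0.983
  outer loop
   vertex 3.2 3.4 0.4
   vertex 2.8 2.5 0.4
   vertex 0.2 2.0 0.8
  endloop
 endfacet
 facet normal 0.928 -0.267 -0.261
  outer loop
   vertex 3.2 3.4 0.4
   vertex 4.5 4.5 3.9
   vertex 3.5 1.9 3.0
  endloop
 endfacet
 facet normal 0.865 -0.385 -0.322
  outer loop
   vertex 3.2 3.4 0.4
   vertex 3.5 1.9 3.0
   vertex 2.8 2.5 0.4
  endloop
 endfacet
 facet normal 0.226 -0.973 0.051
  outer loop
   vertex 2.3 1.5 0.7
   vertex 3.5 1.9 3.0
   vertex 0.1 1.1 2.8
  endloop
 endfacet
 facet normal 0.801 -0.500 -0.331
  outer loop
   vertex 2.3 1.5 0.7
   vertex 2.8 2.5 0.4
   vertex 3.5 1.9 3.0
  endloop
 endfacet
 facet normal -0.230 -0.883 -0.409
  outer loop
   vertex 2.3 1.5 0.7
   vertex 0.1 1.1 2.8
   vertex 0.2 2.0 0.8
  endloop
 endfacet
 facet normal -0.103 -0.238 -0.966
  outer loop
   vertex 2.3 1.5 0.7
   vertex 0.2 2.0 0.8
   vertex 2.8 2.5 0.4
  endloop
 endfacet
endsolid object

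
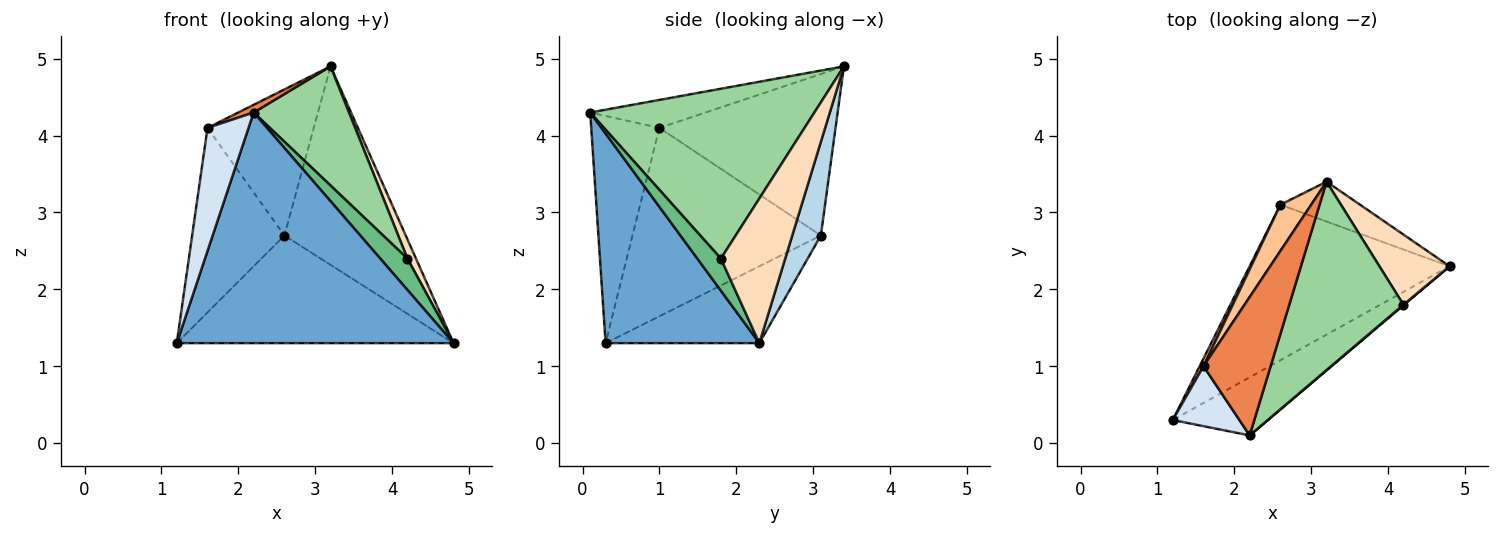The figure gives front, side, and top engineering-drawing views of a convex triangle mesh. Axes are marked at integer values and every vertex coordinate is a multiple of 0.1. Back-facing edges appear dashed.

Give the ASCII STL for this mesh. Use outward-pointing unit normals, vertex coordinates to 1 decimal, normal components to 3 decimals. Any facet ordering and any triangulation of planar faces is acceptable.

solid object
 facet normal 0.474 -0.854 -0.215
  outer loop
   vertex 2.2 0.1 4.3
   vertex 1.2 0.3 1.3
   vertex 4.8 2.3 1.3
  endloop
 endfacet
 facet normal -0.302 0.543 -0.784
  outer loop
   vertex 2.6 3.1 2.7
   vertex 4.8 2.3 1.3
   vertex 1.2 0.3 1.3
  endloop
 endfacet
 facet normal 0.225 0.955 -0.192
  outer loop
   vertex 2.6 3.1 2.7
   vertex 3.2 3.4 4.9
   vertex 4.8 2.3 1.3
  endloop
 endfacet
 facet normal -0.831 -0.500 0.244
  outer loop
   vertex 1.6 1.0 4.1
   vertex 1.2 0.3 1.3
   vertex 2.2 0.1 4.3
  endloop
 endfacet
 facet normal -0.384 -0.051 0.922
  outer loop
   vertex 1.6 1.0 4.1
   vertex 2.2 0.1 4.3
   vertex 3.2 3.4 4.9
  endloop
 endfacet
 facet normal -0.898 0.440 0.018
  outer loop
   vertex 1.6 1.0 4.1
   vertex 2.6 3.1 2.7
   vertex 1.2 0.3 1.3
  endloop
 endfacet
 facet normal -0.845 0.510 0.161
  outer loop
   vertex 1.6 1.0 4.1
   vertex 3.2 3.4 4.9
   vertex 2.6 3.1 2.7
  endloop
 endfacet
 facet normal 0.893 -0.119 0.433
  outer loop
   vertex 4.2 1.8 2.4
   vertex 4.8 2.3 1.3
   vertex 3.2 3.4 4.9
  endloop
 endfacet
 facet normal 0.655 -0.755 0.014
  outer loop
   vertex 4.2 1.8 2.4
   vertex 2.2 0.1 4.3
   vertex 4.8 2.3 1.3
  endloop
 endfacet
 facet normal 0.783 -0.333 0.526
  outer loop
   vertex 4.2 1.8 2.4
   vertex 3.2 3.4 4.9
   vertex 2.2 0.1 4.3
  endloop
 endfacet
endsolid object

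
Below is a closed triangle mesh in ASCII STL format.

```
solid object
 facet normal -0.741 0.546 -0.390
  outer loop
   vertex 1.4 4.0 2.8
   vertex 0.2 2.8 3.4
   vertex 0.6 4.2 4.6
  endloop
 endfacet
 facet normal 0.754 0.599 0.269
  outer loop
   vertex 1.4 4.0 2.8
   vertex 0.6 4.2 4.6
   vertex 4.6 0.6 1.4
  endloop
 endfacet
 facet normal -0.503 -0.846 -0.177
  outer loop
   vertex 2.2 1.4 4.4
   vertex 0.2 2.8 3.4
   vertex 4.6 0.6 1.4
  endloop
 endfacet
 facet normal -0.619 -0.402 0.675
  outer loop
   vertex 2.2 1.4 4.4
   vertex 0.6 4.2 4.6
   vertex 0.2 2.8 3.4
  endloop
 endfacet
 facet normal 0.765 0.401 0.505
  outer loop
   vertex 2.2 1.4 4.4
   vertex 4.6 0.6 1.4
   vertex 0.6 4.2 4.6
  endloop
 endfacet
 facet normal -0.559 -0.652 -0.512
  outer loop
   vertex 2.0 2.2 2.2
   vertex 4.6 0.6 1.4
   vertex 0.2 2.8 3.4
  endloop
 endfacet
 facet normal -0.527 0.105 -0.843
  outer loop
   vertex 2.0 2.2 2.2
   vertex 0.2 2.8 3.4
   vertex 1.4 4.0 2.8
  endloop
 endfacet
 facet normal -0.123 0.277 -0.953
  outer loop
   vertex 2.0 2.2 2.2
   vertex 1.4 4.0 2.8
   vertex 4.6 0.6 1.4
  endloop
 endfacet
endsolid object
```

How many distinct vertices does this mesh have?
6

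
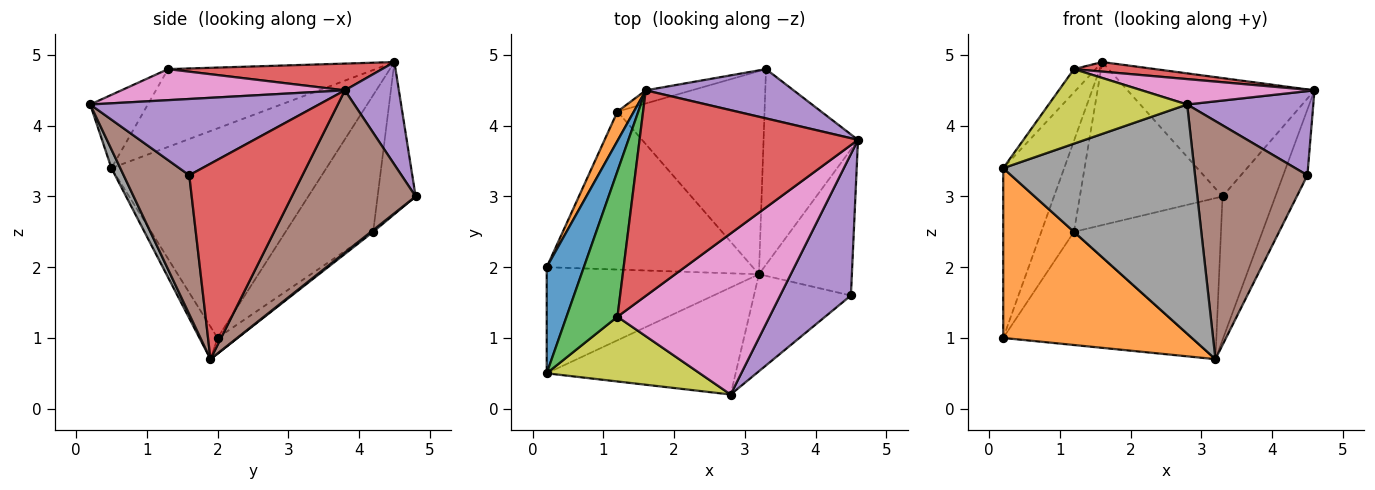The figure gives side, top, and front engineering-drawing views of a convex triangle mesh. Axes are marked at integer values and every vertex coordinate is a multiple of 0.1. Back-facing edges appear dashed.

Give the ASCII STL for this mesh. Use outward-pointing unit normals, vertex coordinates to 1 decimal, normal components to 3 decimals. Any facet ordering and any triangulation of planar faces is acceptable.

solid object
 facet normal -0.948 0.269 0.168
  outer loop
   vertex 0.2 2.0 1.0
   vertex 0.2 0.5 3.4
   vertex 1.6 4.5 4.9
  endloop
 endfacet
 facet normal -0.081 -0.845 -0.528
  outer loop
   vertex 0.2 2.0 1.0
   vertex 3.2 1.9 0.7
   vertex 0.2 0.5 3.4
  endloop
 endfacet
 facet normal -0.834 0.087 0.546
  outer loop
   vertex 1.2 1.3 4.8
   vertex 1.6 4.5 4.9
   vertex 0.2 0.5 3.4
  endloop
 endfacet
 facet normal 0.121 -0.046 0.992
  outer loop
   vertex 1.2 1.3 4.8
   vertex 4.6 3.8 4.5
   vertex 1.6 4.5 4.9
  endloop
 endfacet
 facet normal 0.258 0.892 0.371
  outer loop
   vertex 3.3 4.8 3.0
   vertex 1.6 4.5 4.9
   vertex 4.6 3.8 4.5
  endloop
 endfacet
 facet normal 0.811 0.346 -0.472
  outer loop
   vertex 3.3 4.8 3.0
   vertex 4.6 3.8 4.5
   vertex 3.2 1.9 0.7
  endloop
 endfacet
 facet normal 0.198 -0.153 0.968
  outer loop
   vertex 2.8 0.2 4.3
   vertex 4.6 3.8 4.5
   vertex 1.2 1.3 4.8
  endloop
 endfacet
 facet normal 0.042 -0.905 -0.423
  outer loop
   vertex 2.8 0.2 4.3
   vertex 0.2 0.5 3.4
   vertex 3.2 1.9 0.7
  endloop
 endfacet
 facet normal -0.300 -0.720 0.626
  outer loop
   vertex 2.8 0.2 4.3
   vertex 1.2 1.3 4.8
   vertex 0.2 0.5 3.4
  endloop
 endfacet
 facet normal -0.062 0.581 -0.811
  outer loop
   vertex 1.2 4.2 2.5
   vertex 3.2 1.9 0.7
   vertex 0.2 2.0 1.0
  endloop
 endfacet
 facet normal 0.009 0.621 -0.784
  outer loop
   vertex 1.2 4.2 2.5
   vertex 3.3 4.8 3.0
   vertex 3.2 1.9 0.7
  endloop
 endfacet
 facet normal -0.931 0.347 0.112
  outer loop
   vertex 1.2 4.2 2.5
   vertex 0.2 2.0 1.0
   vertex 1.6 4.5 4.9
  endloop
 endfacet
 facet normal -0.257 0.963 -0.078
  outer loop
   vertex 1.2 4.2 2.5
   vertex 1.6 4.5 4.9
   vertex 3.3 4.8 3.0
  endloop
 endfacet
 facet normal 0.887 0.190 -0.422
  outer loop
   vertex 4.5 1.6 3.3
   vertex 3.2 1.9 0.7
   vertex 4.6 3.8 4.5
  endloop
 endfacet
 facet normal 0.680 -0.375 0.631
  outer loop
   vertex 4.5 1.6 3.3
   vertex 4.6 3.8 4.5
   vertex 2.8 0.2 4.3
  endloop
 endfacet
 facet normal 0.476 -0.815 -0.332
  outer loop
   vertex 4.5 1.6 3.3
   vertex 2.8 0.2 4.3
   vertex 3.2 1.9 0.7
  endloop
 endfacet
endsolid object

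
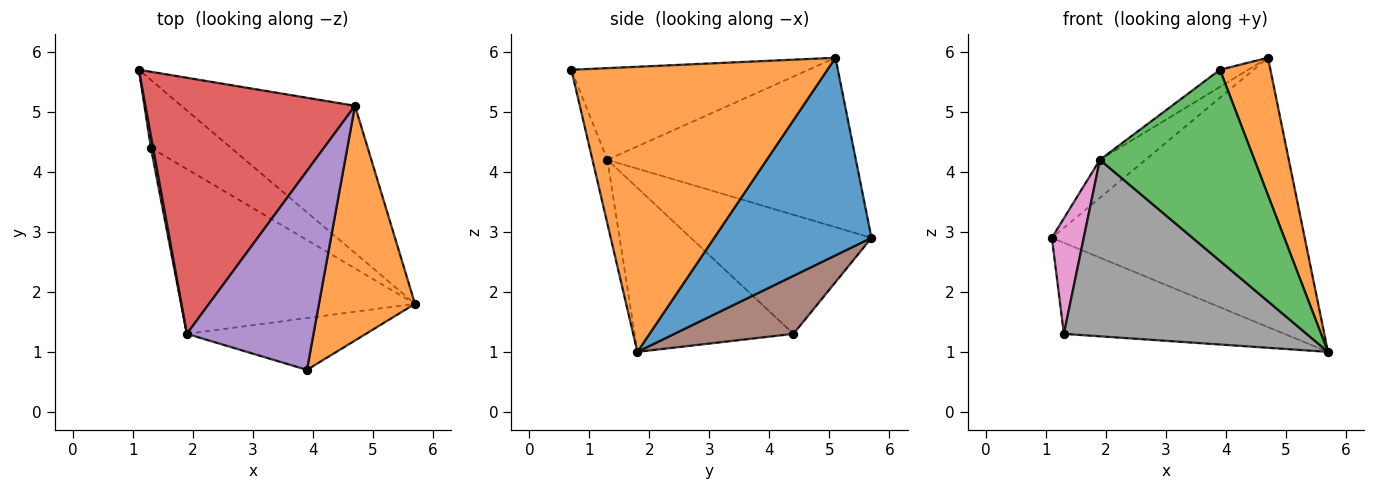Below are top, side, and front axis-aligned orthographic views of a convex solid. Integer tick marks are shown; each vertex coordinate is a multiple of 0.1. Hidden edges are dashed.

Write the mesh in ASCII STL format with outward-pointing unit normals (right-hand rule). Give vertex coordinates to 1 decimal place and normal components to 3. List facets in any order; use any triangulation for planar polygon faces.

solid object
 facet normal 0.479 0.770 -0.421
  outer loop
   vertex 4.7 5.1 5.9
   vertex 5.7 1.8 1.0
   vertex 1.1 5.7 2.9
  endloop
 endfacet
 facet normal 0.932 -0.184 0.314
  outer loop
   vertex 4.7 5.1 5.9
   vertex 3.9 0.7 5.7
   vertex 5.7 1.8 1.0
  endloop
 endfacet
 facet normal -0.093 -0.961 -0.261
  outer loop
   vertex 1.9 1.3 4.2
   vertex 5.7 1.8 1.0
   vertex 3.9 0.7 5.7
  endloop
 endfacet
 facet normal -0.625 0.115 0.772
  outer loop
   vertex 1.9 1.3 4.2
   vertex 4.7 5.1 5.9
   vertex 1.1 5.7 2.9
  endloop
 endfacet
 facet normal -0.585 0.070 0.808
  outer loop
   vertex 1.9 1.3 4.2
   vertex 3.9 0.7 5.7
   vertex 4.7 5.1 5.9
  endloop
 endfacet
 facet normal 0.397 0.736 -0.548
  outer loop
   vertex 1.3 4.4 1.3
   vertex 1.1 5.7 2.9
   vertex 5.7 1.8 1.0
  endloop
 endfacet
 facet normal -0.985 -0.174 0.018
  outer loop
   vertex 1.3 4.4 1.3
   vertex 1.9 1.3 4.2
   vertex 1.1 5.7 2.9
  endloop
 endfacet
 facet normal -0.432 -0.659 -0.616
  outer loop
   vertex 1.3 4.4 1.3
   vertex 5.7 1.8 1.0
   vertex 1.9 1.3 4.2
  endloop
 endfacet
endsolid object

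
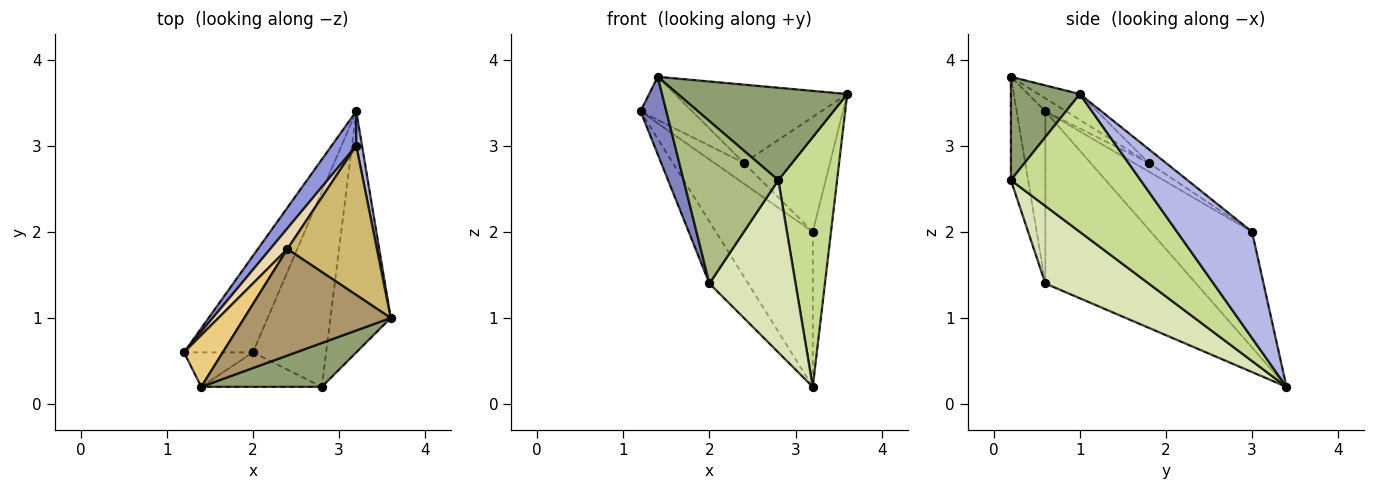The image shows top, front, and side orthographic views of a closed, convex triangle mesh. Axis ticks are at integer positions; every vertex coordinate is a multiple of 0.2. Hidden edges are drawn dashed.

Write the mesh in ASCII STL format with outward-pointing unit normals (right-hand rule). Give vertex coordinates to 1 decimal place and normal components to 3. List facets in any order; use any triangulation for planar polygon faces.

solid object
 facet normal -0.903 0.232 -0.361
  outer loop
   vertex 2.0 0.6 1.4
   vertex 1.2 0.6 3.4
   vertex 3.2 3.4 0.2
  endloop
 endfacet
 facet normal -0.712 -0.641 -0.285
  outer loop
   vertex 2.0 0.6 1.4
   vertex 1.4 0.2 3.8
   vertex 1.2 0.6 3.4
  endloop
 endfacet
 facet normal -0.714 0.684 0.152
  outer loop
   vertex 3.2 3.0 2.0
   vertex 3.2 3.4 0.2
   vertex 1.2 0.6 3.4
  endloop
 endfacet
 facet normal 0.970 0.236 0.052
  outer loop
   vertex 3.2 3.0 2.0
   vertex 3.6 1.0 3.6
   vertex 3.2 3.4 0.2
  endloop
 endfacet
 facet normal 0.345 -0.848 0.402
  outer loop
   vertex 2.8 0.2 2.6
   vertex 3.6 1.0 3.6
   vertex 1.4 0.2 3.8
  endloop
 endfacet
 facet normal -0.175 -0.963 -0.204
  outer loop
   vertex 2.8 0.2 2.6
   vertex 1.4 0.2 3.8
   vertex 2.0 0.6 1.4
  endloop
 endfacet
 facet normal 0.846 -0.383 -0.370
  outer loop
   vertex 2.8 0.2 2.6
   vertex 3.2 3.4 0.2
   vertex 3.6 1.0 3.6
  endloop
 endfacet
 facet normal 0.622 -0.518 -0.587
  outer loop
   vertex 2.8 0.2 2.6
   vertex 2.0 0.6 1.4
   vertex 3.2 3.4 0.2
  endloop
 endfacet
 facet normal -0.141 0.586 0.798
  outer loop
   vertex 2.4 1.8 2.8
   vertex 1.4 0.2 3.8
   vertex 3.6 1.0 3.6
  endloop
 endfacet
 facet normal -0.121 0.605 0.787
  outer loop
   vertex 2.4 1.8 2.8
   vertex 3.6 1.0 3.6
   vertex 3.2 3.0 2.0
  endloop
 endfacet
 facet normal -0.248 0.620 0.744
  outer loop
   vertex 2.4 1.8 2.8
   vertex 1.2 0.6 3.4
   vertex 1.4 0.2 3.8
  endloop
 endfacet
 facet normal -0.333 0.667 0.667
  outer loop
   vertex 2.4 1.8 2.8
   vertex 3.2 3.0 2.0
   vertex 1.2 0.6 3.4
  endloop
 endfacet
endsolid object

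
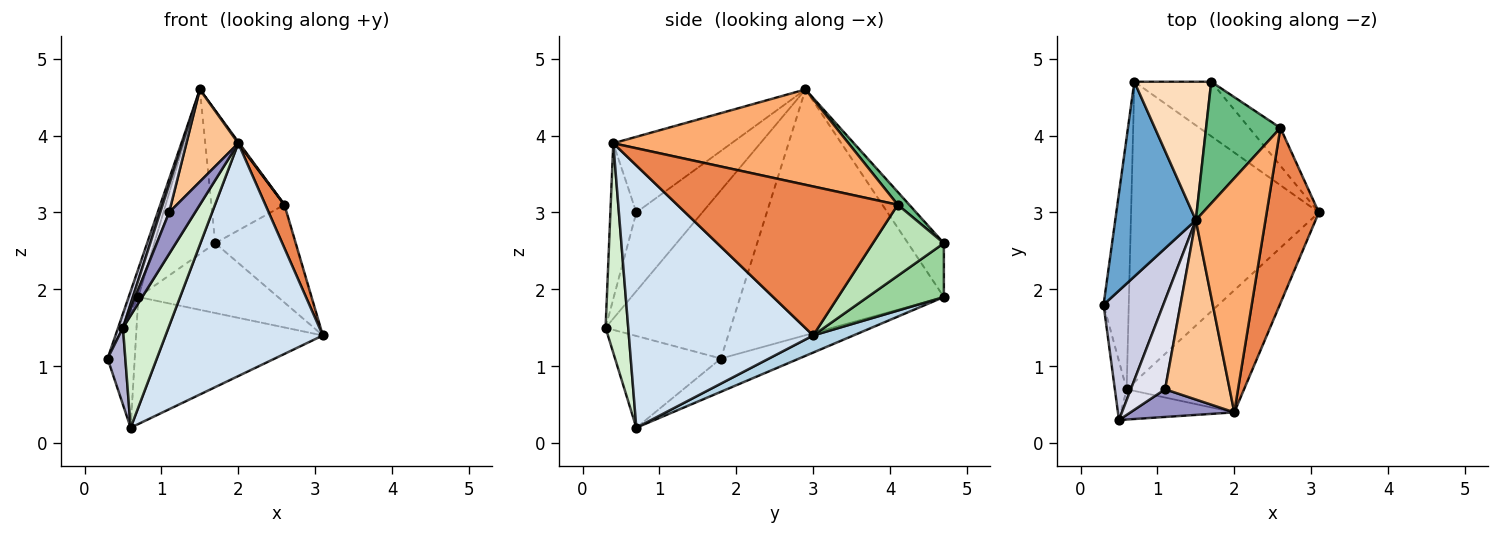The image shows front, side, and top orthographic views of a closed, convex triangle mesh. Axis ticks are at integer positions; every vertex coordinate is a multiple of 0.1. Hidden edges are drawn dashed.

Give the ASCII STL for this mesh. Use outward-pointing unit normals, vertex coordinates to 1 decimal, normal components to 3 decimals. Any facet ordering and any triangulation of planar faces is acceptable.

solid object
 facet normal -0.949 0.045 0.311
  outer loop
   vertex 1.5 2.9 4.6
   vertex 0.7 4.7 1.9
   vertex 0.3 1.8 1.1
  endloop
 endfacet
 facet normal -0.768 0.266 -0.582
  outer loop
   vertex 0.6 0.7 0.2
   vertex 0.3 1.8 1.1
   vertex 0.7 4.7 1.9
  endloop
 endfacet
 facet normal 0.084 0.388 -0.918
  outer loop
   vertex 0.6 0.7 0.2
   vertex 0.7 4.7 1.9
   vertex 3.1 3.0 1.4
  endloop
 endfacet
 facet normal 0.720 -0.615 -0.322
  outer loop
   vertex 0.6 0.7 0.2
   vertex 3.1 3.0 1.4
   vertex 2.0 0.4 3.9
  endloop
 endfacet
 facet normal 0.941 -0.081 0.329
  outer loop
   vertex 2.6 4.1 3.1
   vertex 2.0 0.4 3.9
   vertex 3.1 3.0 1.4
  endloop
 endfacet
 facet normal 0.808 -0.004 0.590
  outer loop
   vertex 2.6 4.1 3.1
   vertex 1.5 2.9 4.6
   vertex 2.0 0.4 3.9
  endloop
 endfacet
 facet normal -0.721 -0.317 0.616
  outer loop
   vertex 1.1 0.7 3.0
   vertex 2.0 0.4 3.9
   vertex 1.5 2.9 4.6
  endloop
 endfacet
 facet normal -0.411 0.698 0.587
  outer loop
   vertex 1.7 4.7 2.6
   vertex 0.7 4.7 1.9
   vertex 1.5 2.9 4.6
  endloop
 endfacet
 facet normal 0.116 0.733 0.671
  outer loop
   vertex 1.7 4.7 2.6
   vertex 1.5 2.9 4.6
   vertex 2.6 4.1 3.1
  endloop
 endfacet
 facet normal 0.395 0.724 -0.565
  outer loop
   vertex 1.7 4.7 2.6
   vertex 3.1 3.0 1.4
   vertex 0.7 4.7 1.9
  endloop
 endfacet
 facet normal 0.635 0.720 -0.279
  outer loop
   vertex 1.7 4.7 2.6
   vertex 2.6 4.1 3.1
   vertex 3.1 3.0 1.4
  endloop
 endfacet
 facet normal 0.433 -0.870 -0.234
  outer loop
   vertex 0.5 0.3 1.5
   vertex 0.6 0.7 0.2
   vertex 2.0 0.4 3.9
  endloop
 endfacet
 facet normal -0.640 -0.640 0.426
  outer loop
   vertex 0.5 0.3 1.5
   vertex 2.0 0.4 3.9
   vertex 1.1 0.7 3.0
  endloop
 endfacet
 facet normal -0.978 -0.164 -0.126
  outer loop
   vertex 0.5 0.3 1.5
   vertex 0.3 1.8 1.1
   vertex 0.6 0.7 0.2
  endloop
 endfacet
 facet normal -0.942 -0.036 0.334
  outer loop
   vertex 0.5 0.3 1.5
   vertex 1.5 2.9 4.6
   vertex 0.3 1.8 1.1
  endloop
 endfacet
 facet normal -0.910 -0.123 0.397
  outer loop
   vertex 0.5 0.3 1.5
   vertex 1.1 0.7 3.0
   vertex 1.5 2.9 4.6
  endloop
 endfacet
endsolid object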